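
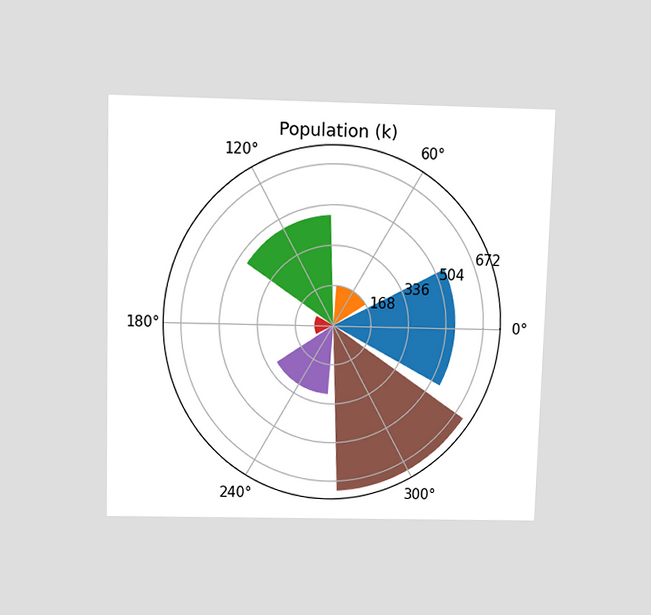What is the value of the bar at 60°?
168k

The chart is viewed slightly from above. The bar at 60° reaches 168k on the radial axis.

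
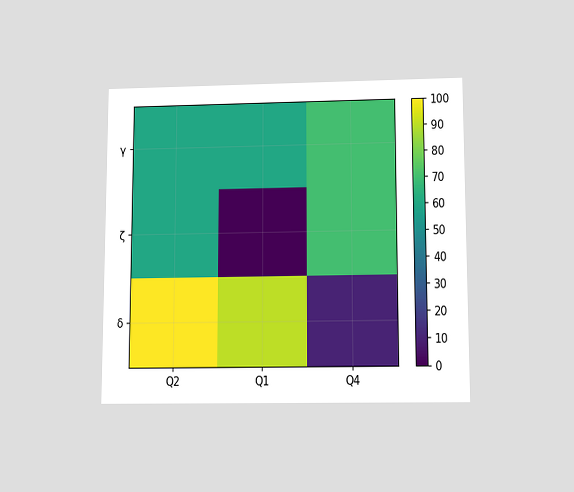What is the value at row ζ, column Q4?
The chart is viewed slightly from below. Matching cell (ζ, Q4) against the colorbar gives 70.

70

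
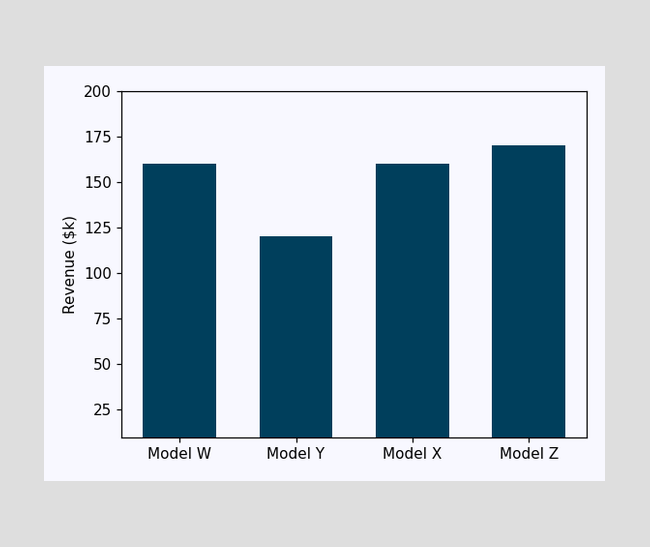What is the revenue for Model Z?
$170k

Reading along the chart's y-axis, the Model Z bar reaches $170k.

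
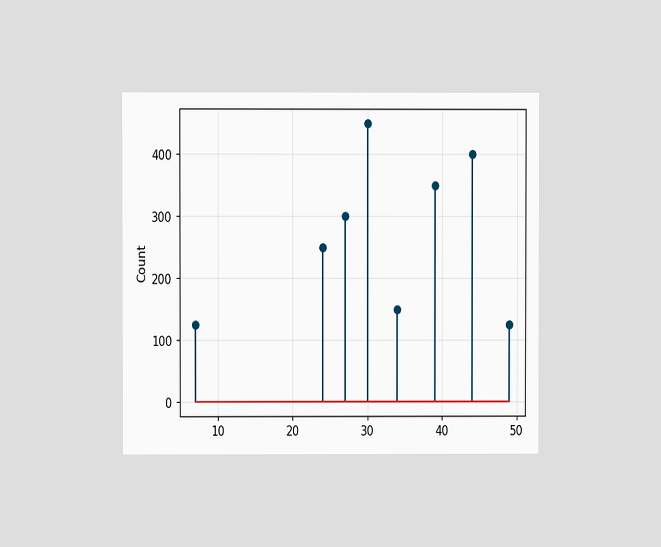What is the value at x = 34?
150

The chart is viewed at a slight angle. The stem at x=34 reaches 150.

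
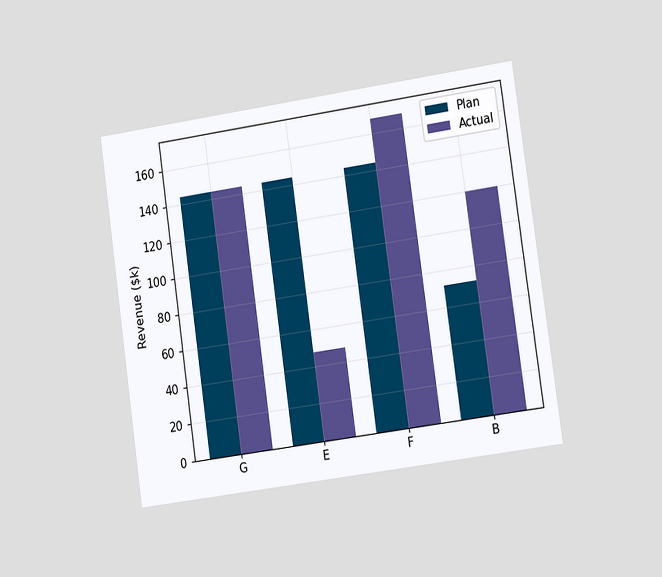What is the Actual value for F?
The chart is tilted about 8° counter-clockwise and viewed slightly from the right. The Actual bar at F reaches $168k on the y-axis.

$168k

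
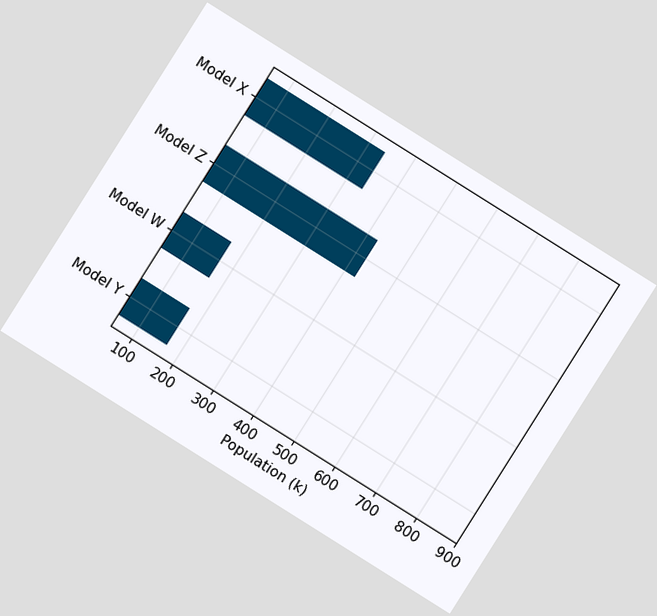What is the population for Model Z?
425k

The chart is tilted about 32° clockwise. Reading along the chart's x-axis, the Model Z bar reaches 425k.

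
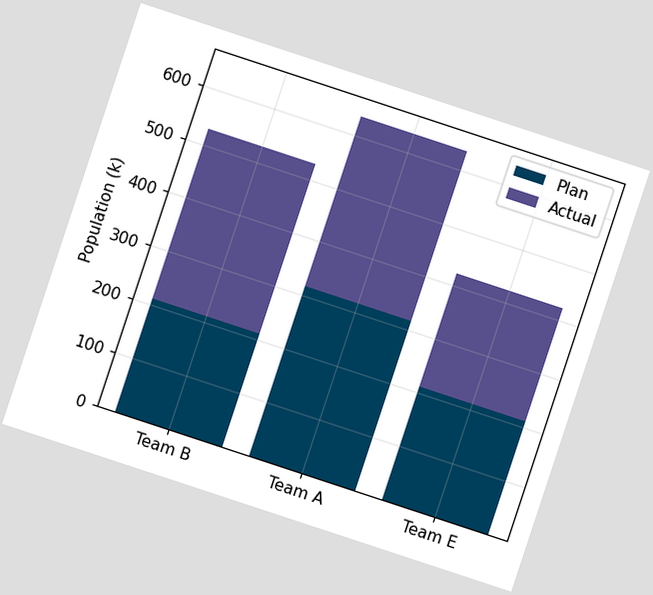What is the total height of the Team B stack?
The chart is tilted about 18° clockwise. The Team B stack's top reaches 530k on the y-axis.

530k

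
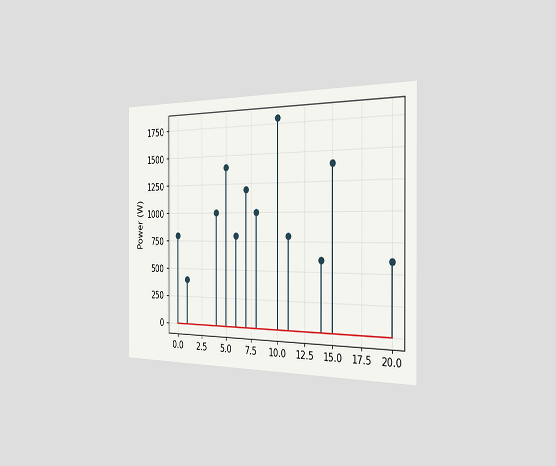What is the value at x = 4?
1000W

The chart is viewed slightly from the right. The stem at x=4 reaches 1000W.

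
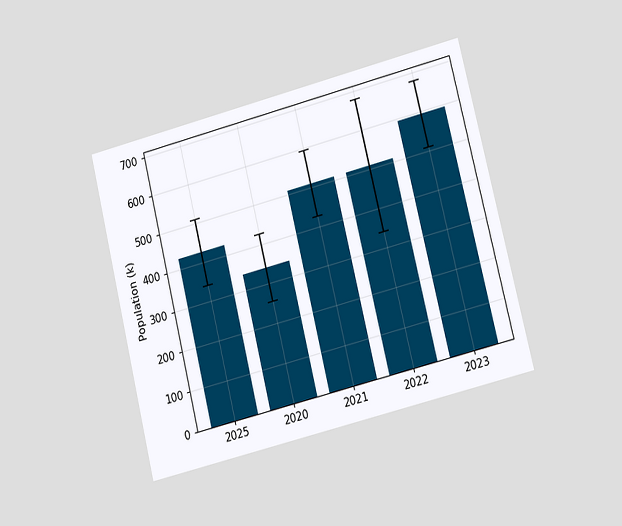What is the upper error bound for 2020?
425k

The chart is tilted about 14° counter-clockwise and viewed at a slight angle. The 2020 bar's upper whisker reaches 425k.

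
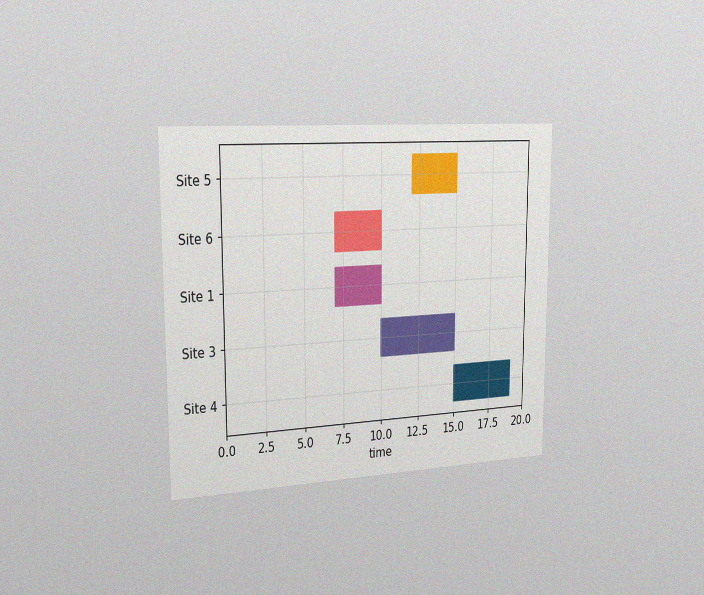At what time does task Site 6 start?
7

The chart is viewed slightly from the left, with some photo noise. The Site 6 bar begins at t=7.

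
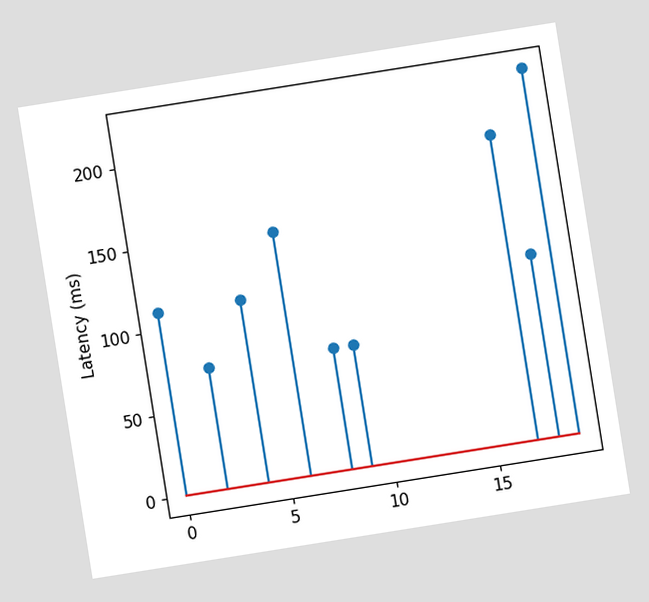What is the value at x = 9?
The chart is tilted about 9° counter-clockwise. The stem at x=9 reaches 74ms.

74ms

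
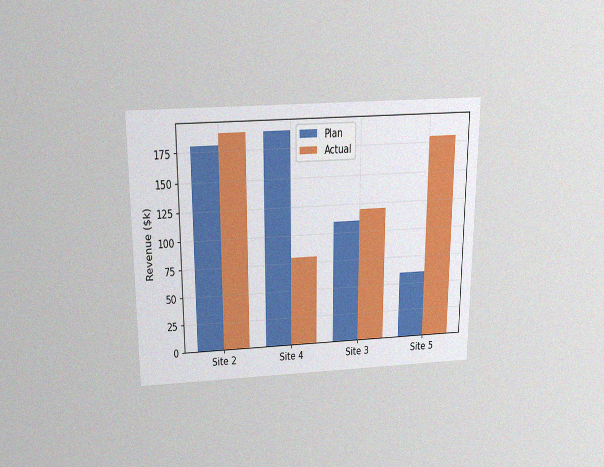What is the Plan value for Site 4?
The chart is viewed slightly from above, with some photo noise. The Plan bar at Site 4 reaches $190k on the y-axis.

$190k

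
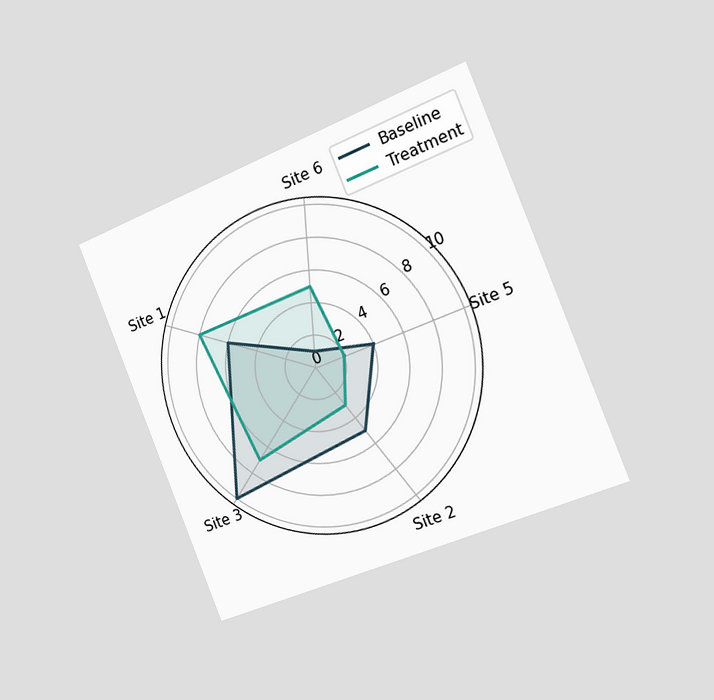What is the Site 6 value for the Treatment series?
5

The chart is tilted about 22° counter-clockwise and viewed slightly from the right. On the Site 6 axis, Treatment reaches 5.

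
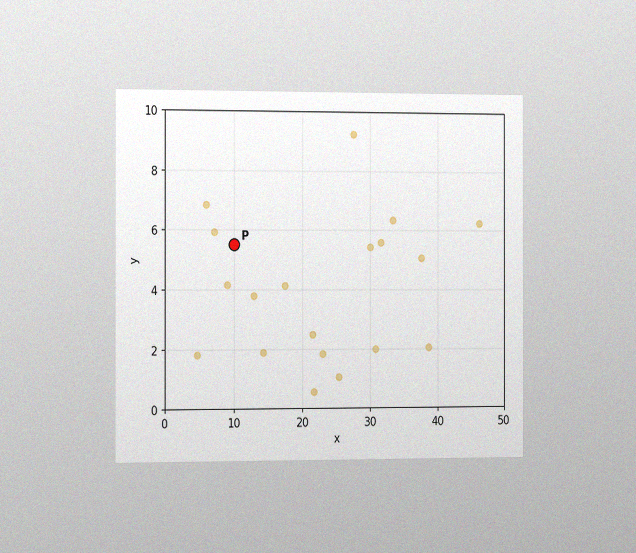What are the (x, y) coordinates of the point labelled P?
The chart is viewed slightly from the left, with some photo noise. Following the gridlines from P to each axis, P sits at (10, 5.5).

(10, 5.5)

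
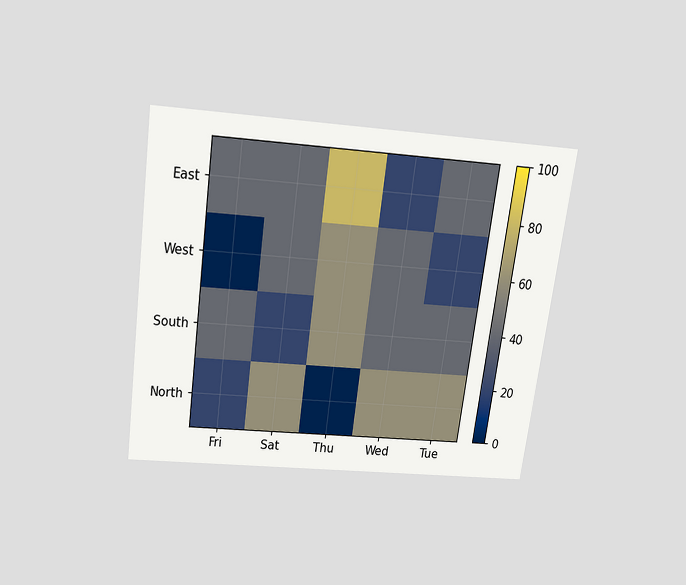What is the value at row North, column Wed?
The chart is tilted about 8° clockwise and viewed slightly from above. Matching cell (North, Wed) against the colorbar gives 60.

60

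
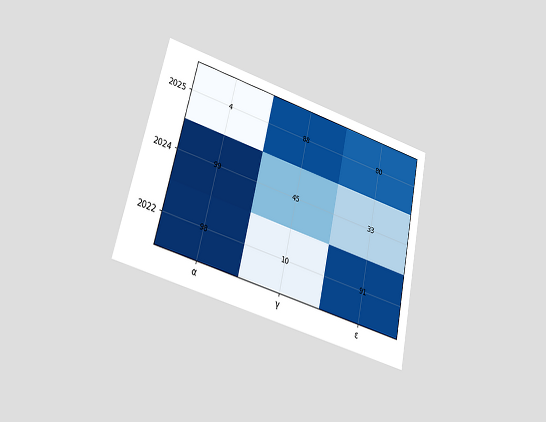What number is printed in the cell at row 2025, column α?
The chart is tilted about 13° clockwise and viewed at a slight angle. The (2025, α) cell reads 4.

4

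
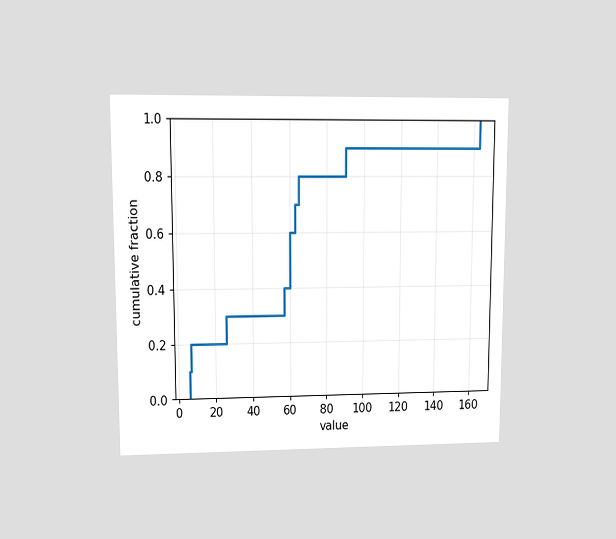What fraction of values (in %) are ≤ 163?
The chart is viewed at a slight angle. At x=163 the ECDF step is at 100%.

100%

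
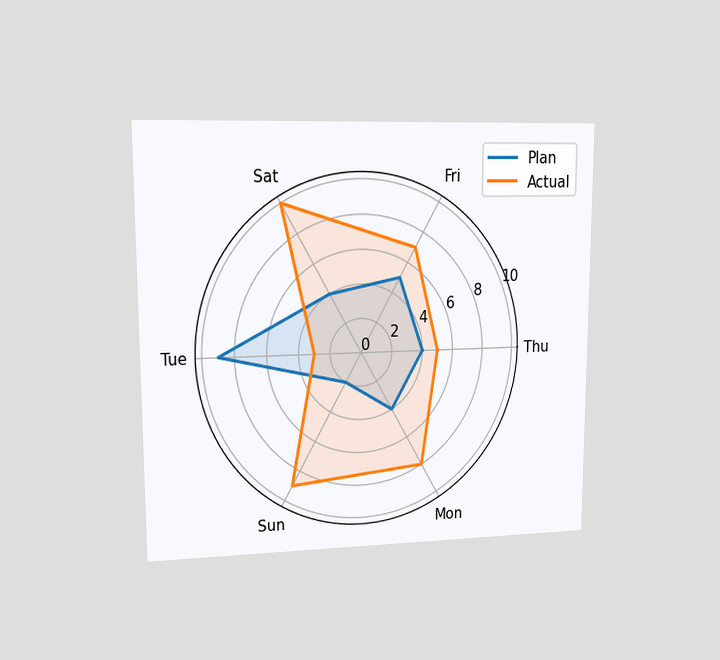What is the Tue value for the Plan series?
The chart is viewed at a slight angle. On the Tue axis, Plan reaches 9.

9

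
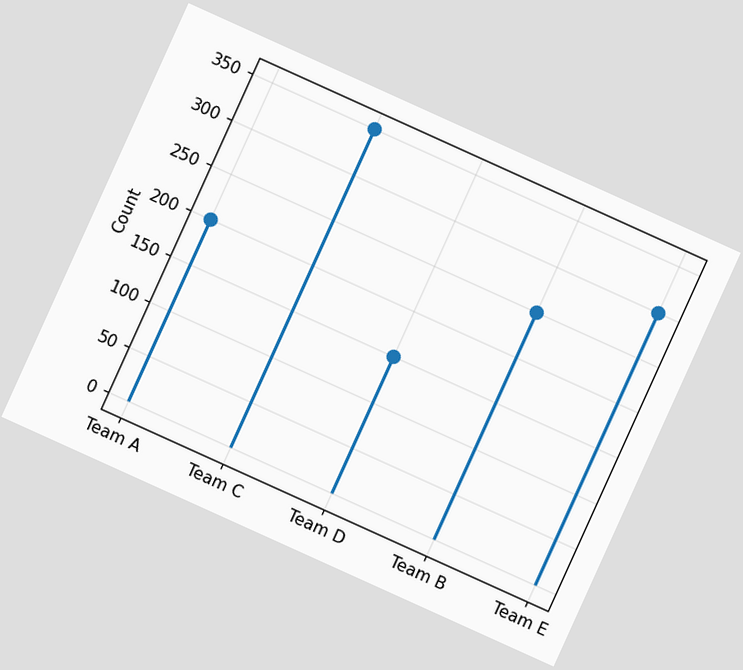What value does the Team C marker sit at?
350

The chart is tilted about 24° clockwise. The Team C marker sits at 350.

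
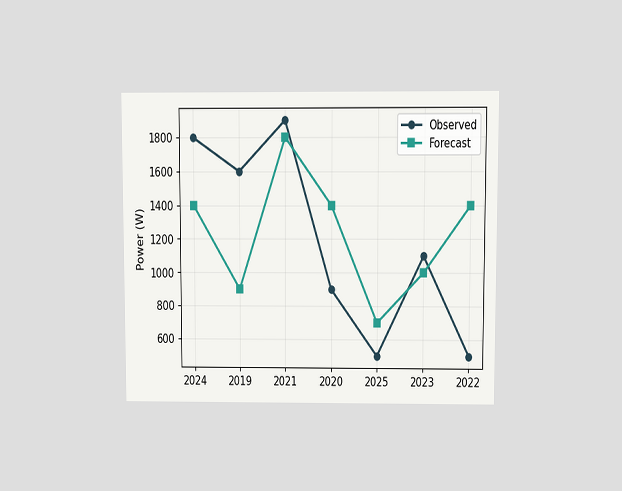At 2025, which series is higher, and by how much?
The chart is viewed at a slight angle. At 2025, Forecast sits above the other line by 200W.

Forecast, by 200W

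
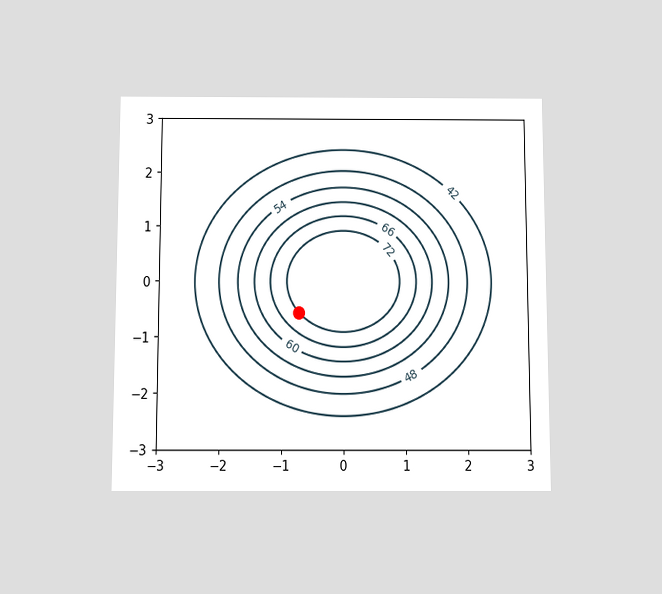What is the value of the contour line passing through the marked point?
72

The chart is viewed slightly from below. The marked point sits on the contour labelled 72.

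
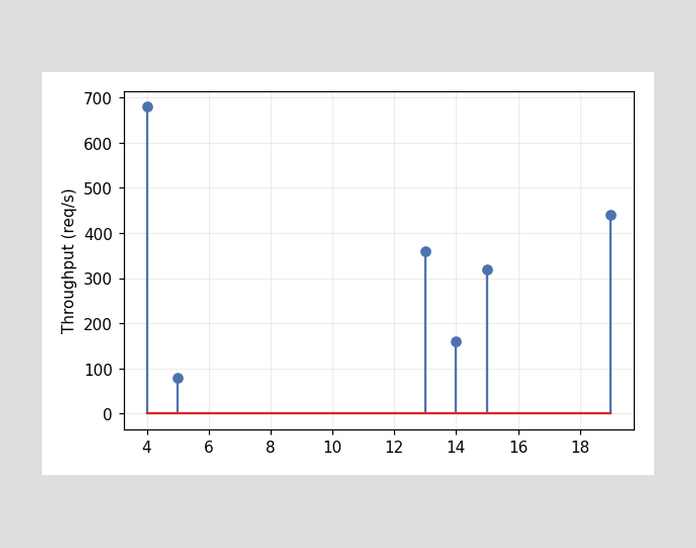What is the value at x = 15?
The stem at x=15 reaches 320req/s.

320req/s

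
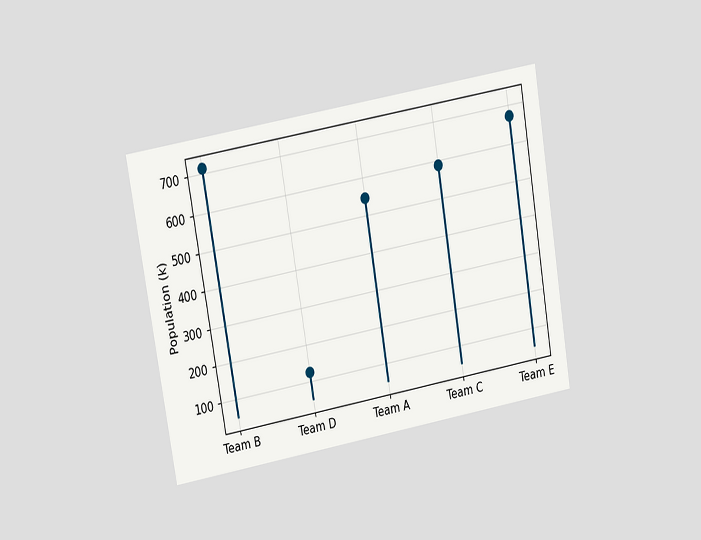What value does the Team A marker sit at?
The chart is tilted about 10° counter-clockwise and viewed at a slight angle. The Team A marker sits at 546k.

546k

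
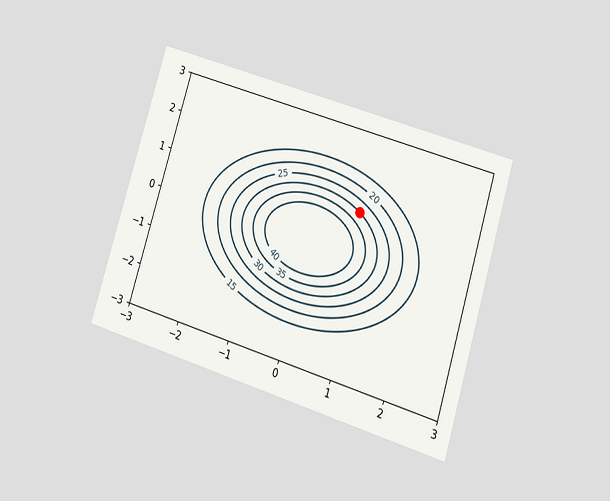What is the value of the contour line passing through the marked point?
The chart is tilted about 17° clockwise and viewed at a slight angle. The marked point sits on the contour labelled 30.

30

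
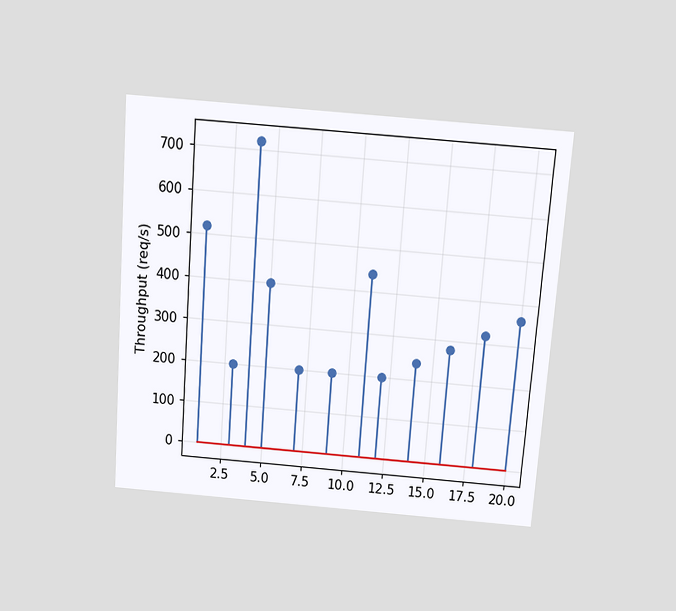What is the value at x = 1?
520req/s

The chart is tilted about 4° clockwise and viewed slightly from above. The stem at x=1 reaches 520req/s.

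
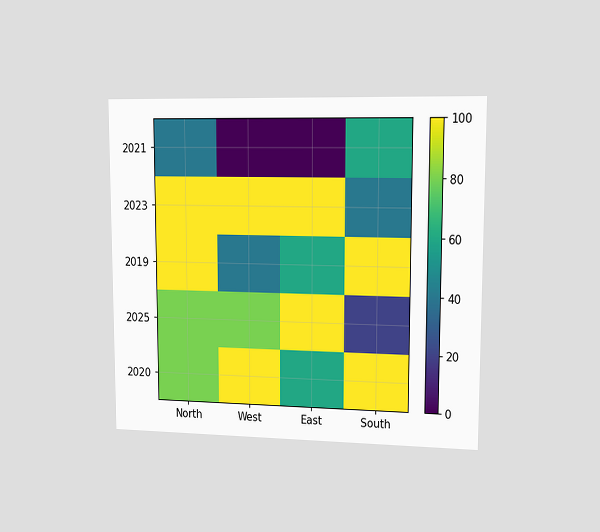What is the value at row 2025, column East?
100

The chart is viewed slightly from the right. Matching cell (2025, East) against the colorbar gives 100.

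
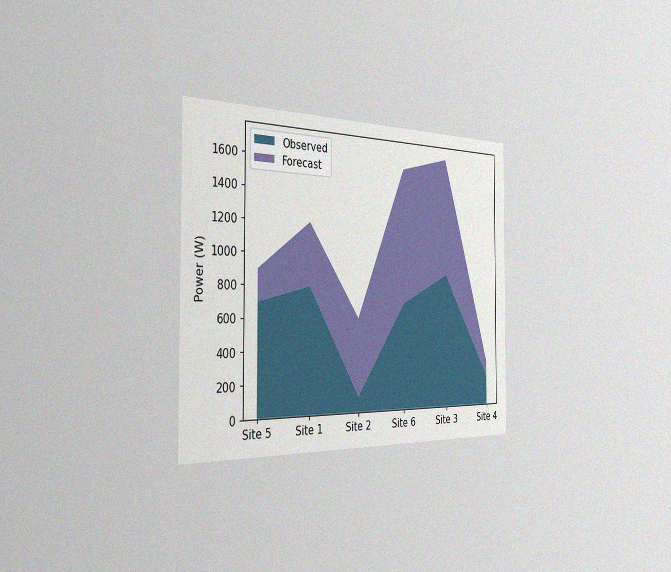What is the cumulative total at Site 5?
900W

The chart is viewed slightly from the left, with some photo noise. The stacked total at Site 5 reaches 900W.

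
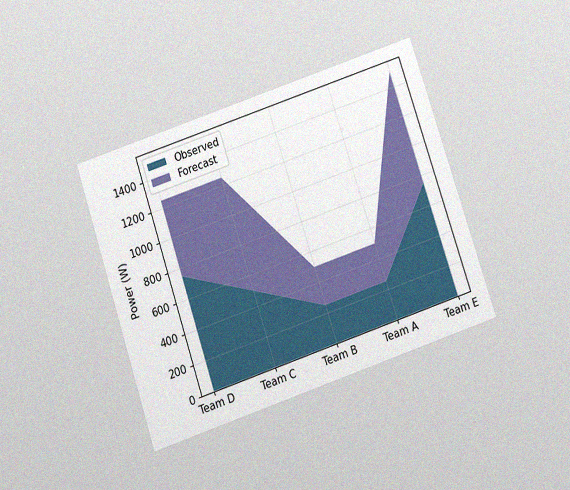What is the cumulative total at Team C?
The chart is tilted about 19° counter-clockwise and viewed slightly from below, with some photo noise. The stacked total at Team C reaches 1250W.

1250W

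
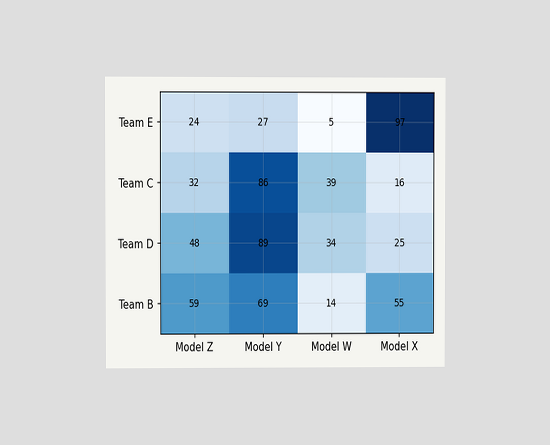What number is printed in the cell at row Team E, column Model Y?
27

The chart is viewed at a slight angle. The (Team E, Model Y) cell reads 27.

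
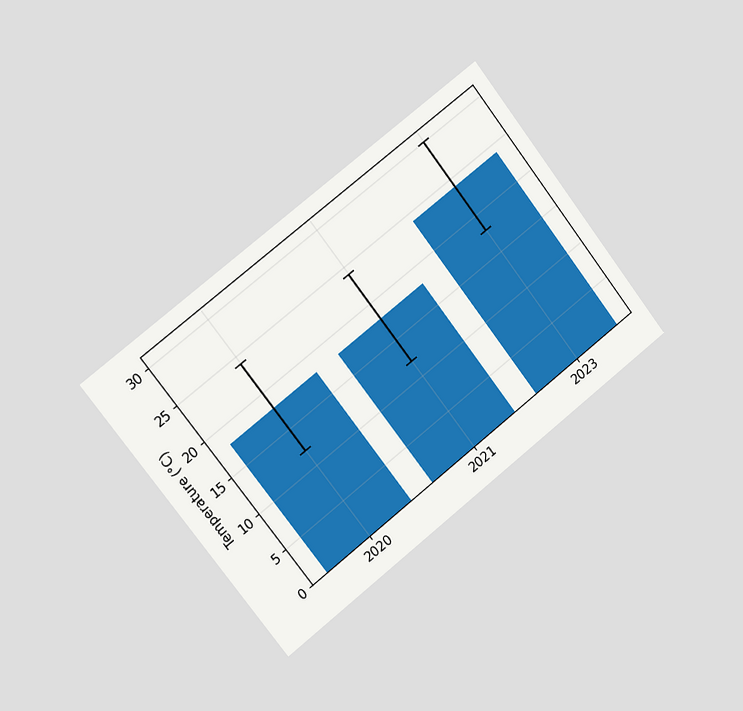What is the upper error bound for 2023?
The chart is tilted about 38° counter-clockwise and viewed slightly from the left. The 2023 bar's upper whisker reaches 30°C.

30°C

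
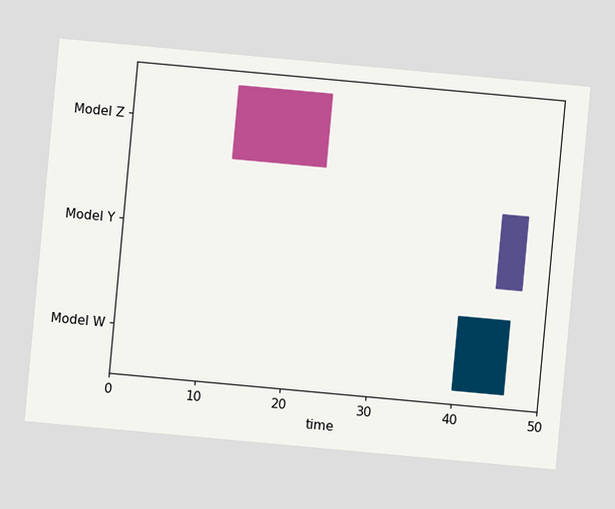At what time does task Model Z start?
12

The chart is tilted about 5° clockwise. The Model Z bar begins at t=12.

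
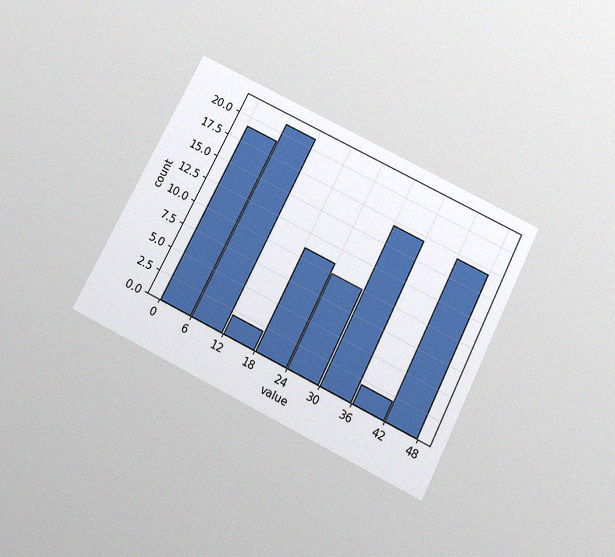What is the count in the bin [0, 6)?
19

The chart is tilted about 27° clockwise and viewed slightly from below, with some photo noise. The [0, 6) bin has height 19.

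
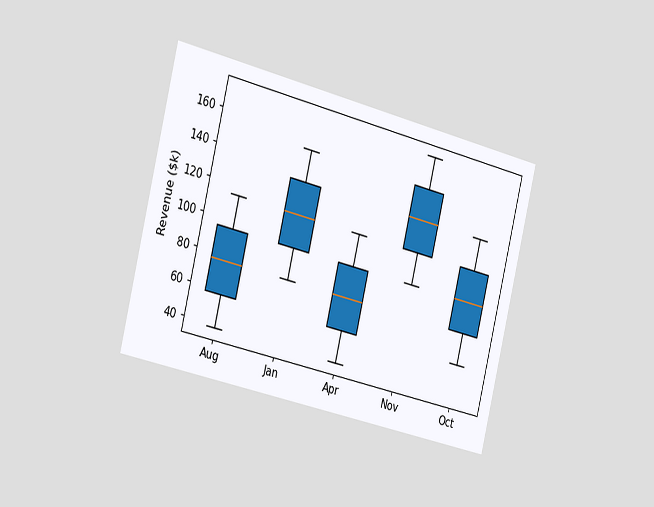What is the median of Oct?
$95k

The chart is tilted about 14° clockwise and viewed slightly from the left. The median line in the Oct box sits at $95k.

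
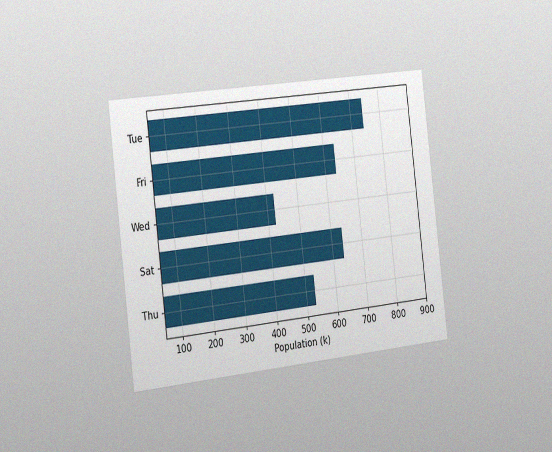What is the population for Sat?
636k

The chart is tilted about 7° counter-clockwise and viewed slightly from the left, with some photo noise. Reading along the chart's x-axis, the Sat bar reaches 636k.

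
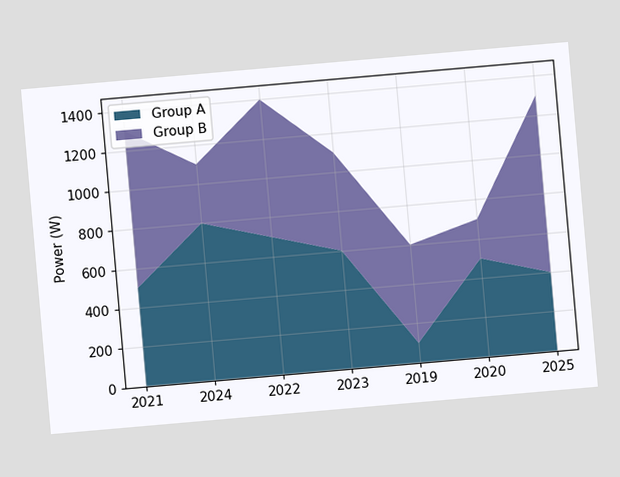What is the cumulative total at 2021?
The chart is tilted about 5° counter-clockwise. The stacked total at 2021 reaches 1300W.

1300W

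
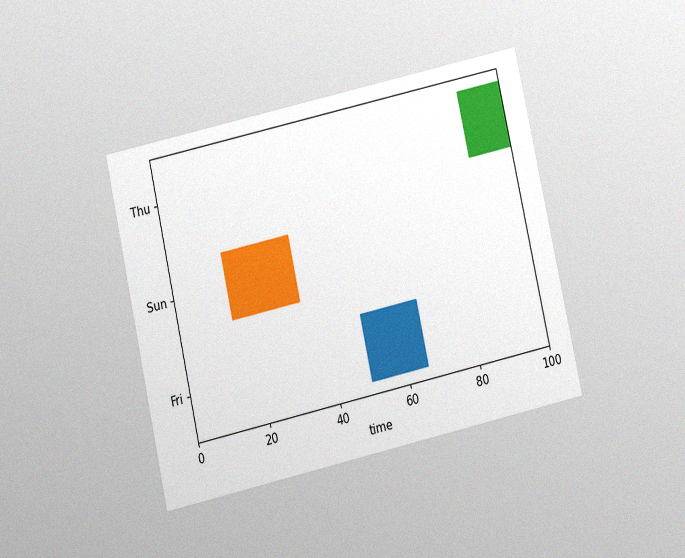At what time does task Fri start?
The chart is tilted about 13° counter-clockwise and viewed slightly from below, with some photo noise. The Fri bar begins at t=50.

50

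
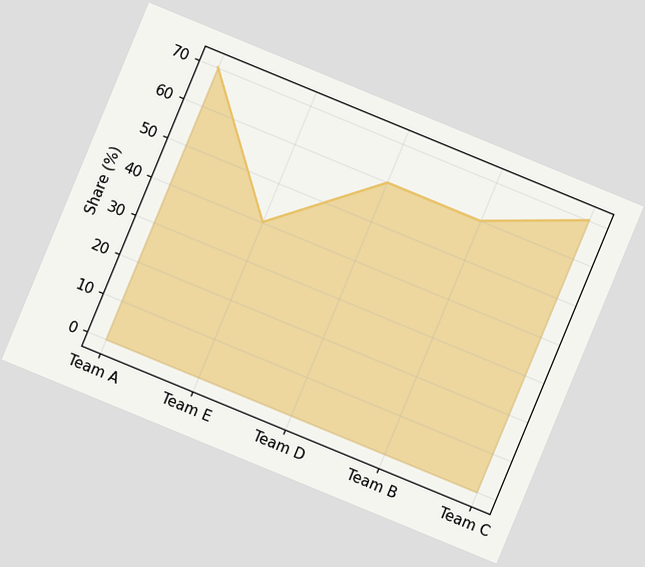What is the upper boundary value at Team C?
The chart is tilted about 22° clockwise. At Team C the upper boundary is at 70%.

70%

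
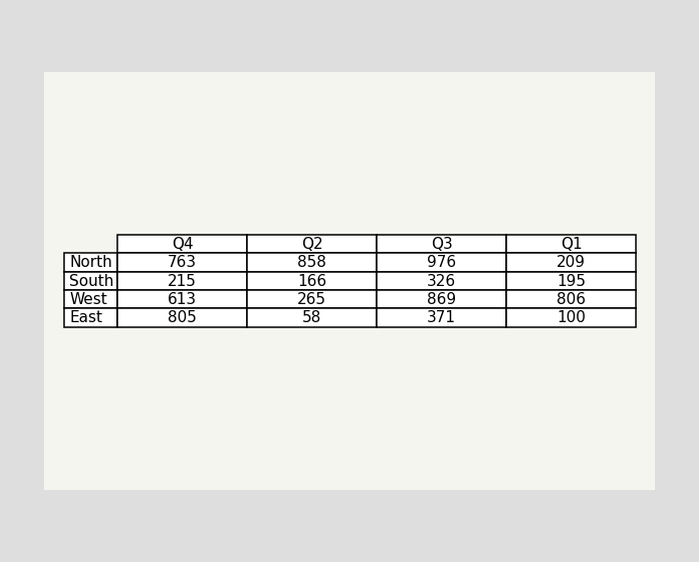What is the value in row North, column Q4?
763

The (North, Q4) cell reads 763.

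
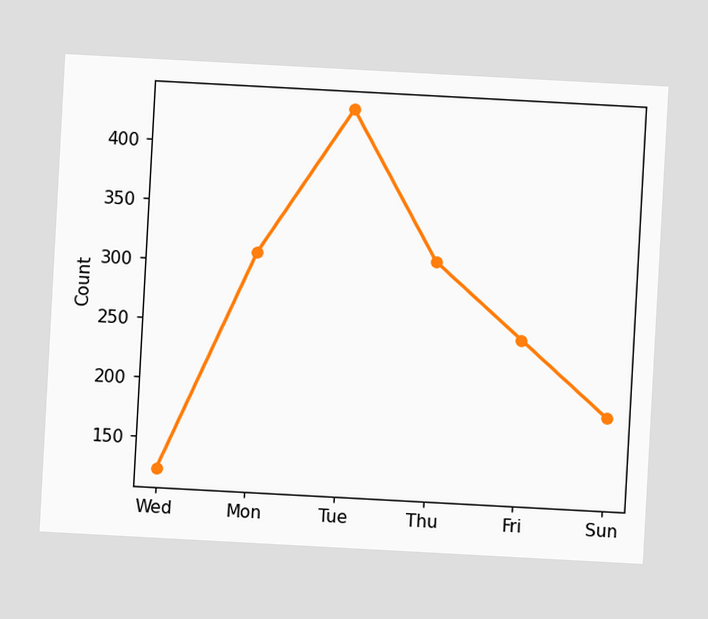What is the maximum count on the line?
434

The chart is tilted about 3° clockwise. The highest point is at Tue, and reading across to the y-axis gives 434.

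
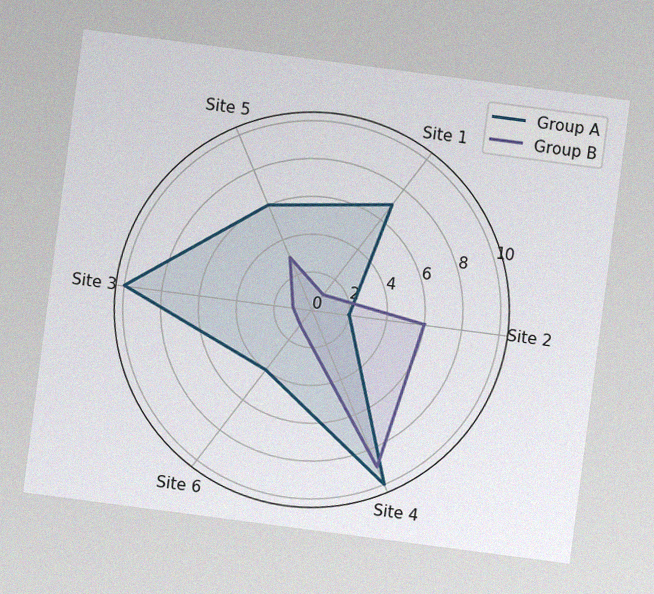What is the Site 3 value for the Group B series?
1

The chart is tilted about 7° clockwise, with some photo noise. On the Site 3 axis, Group B reaches 1.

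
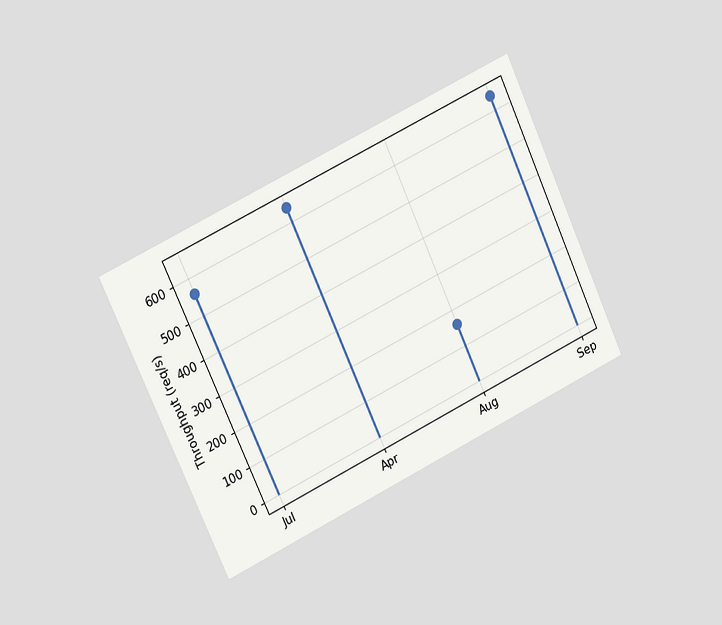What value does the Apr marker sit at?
640req/s

The chart is tilted about 25° counter-clockwise and viewed slightly from the left. The Apr marker sits at 640req/s.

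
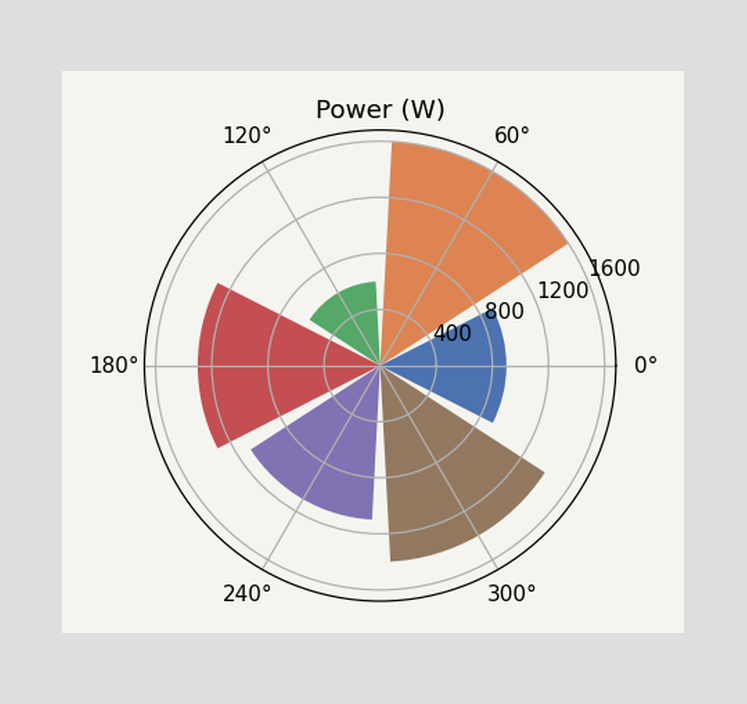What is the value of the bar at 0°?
The bar at 0° reaches 900W on the radial axis.

900W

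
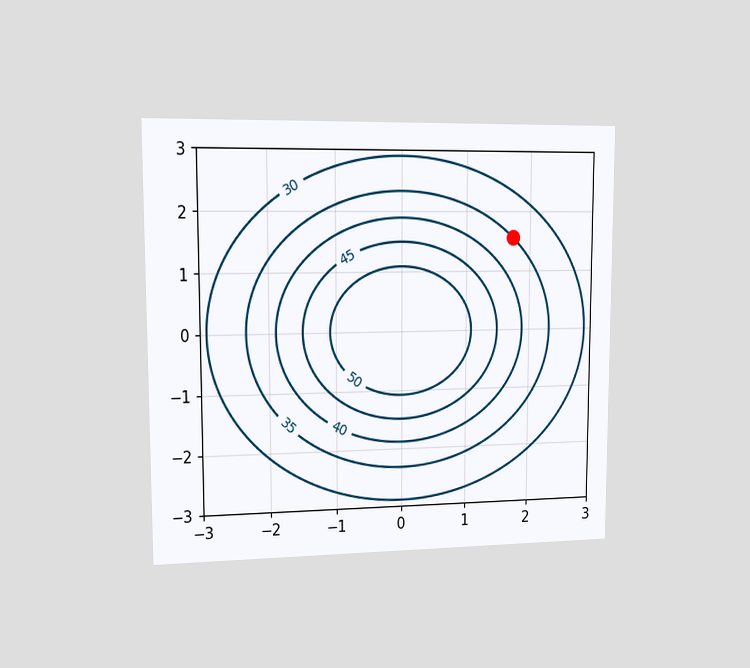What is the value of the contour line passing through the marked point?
The chart is viewed slightly from the left. The marked point sits on the contour labelled 35.

35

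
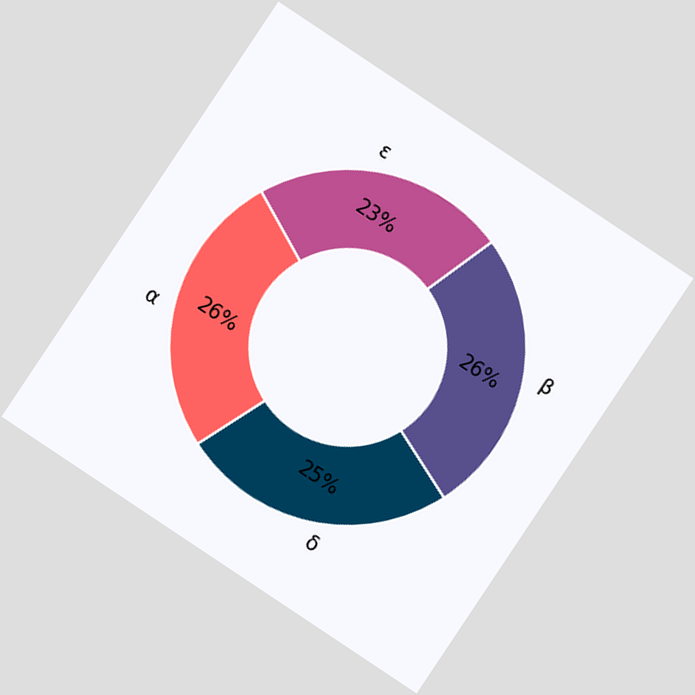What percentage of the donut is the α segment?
The chart is tilted about 34° clockwise. The α segment takes up 26% of the ring.

26%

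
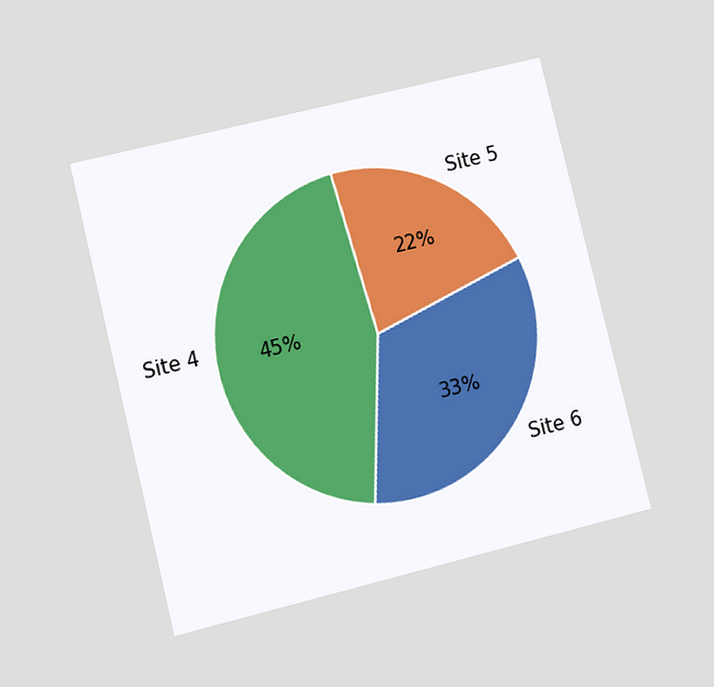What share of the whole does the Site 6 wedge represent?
The chart is tilted about 14° counter-clockwise and viewed at a slight angle. The Site 6 slice takes up 33% of the pie.

33%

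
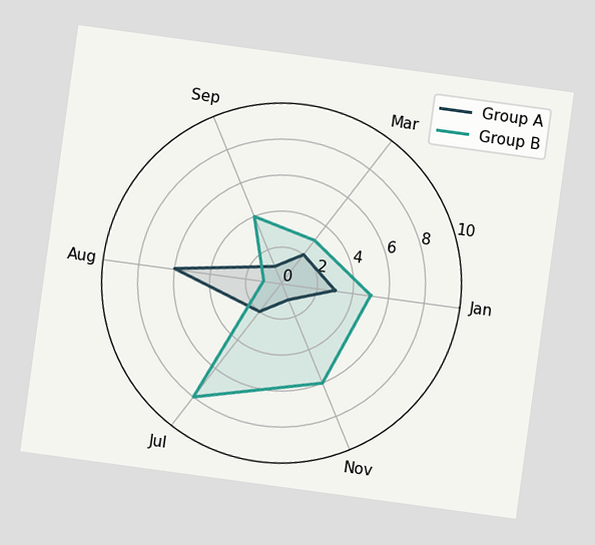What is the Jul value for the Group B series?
The chart is tilted about 8° clockwise. On the Jul axis, Group B reaches 8.

8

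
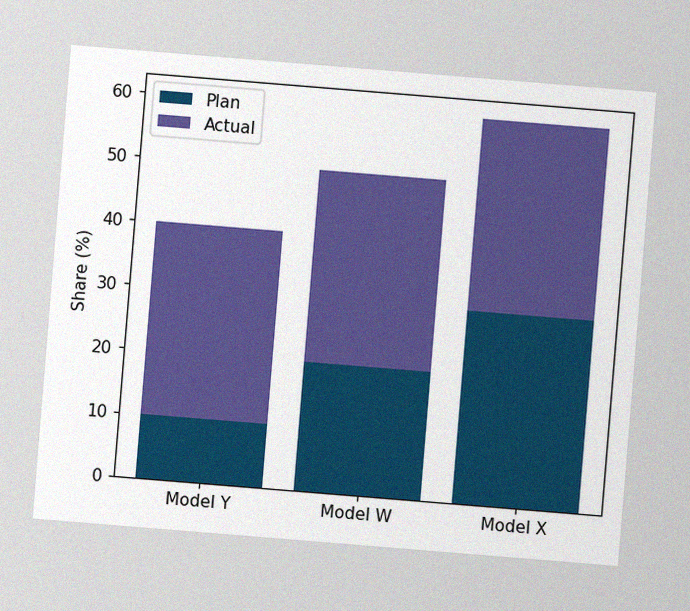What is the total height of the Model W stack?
50%

The chart is tilted about 5° clockwise, with some photo noise. The Model W stack's top reaches 50% on the y-axis.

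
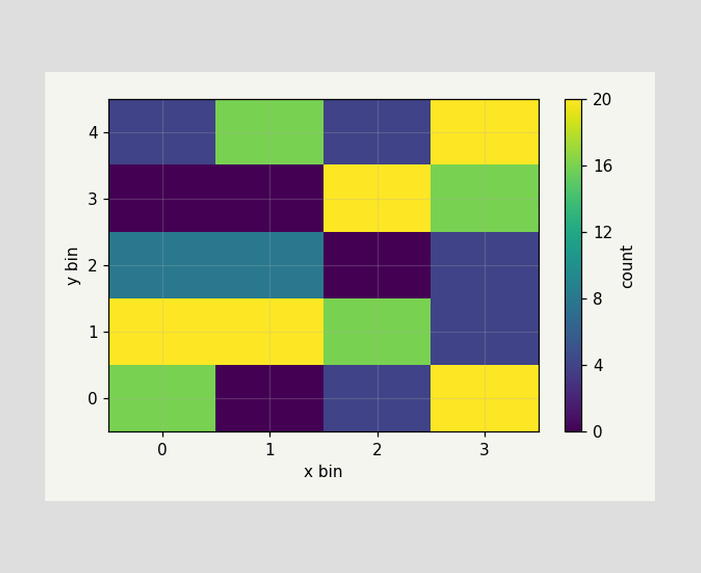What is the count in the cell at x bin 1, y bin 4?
16

Matching the cell (1, 4) against the colorbar gives 16.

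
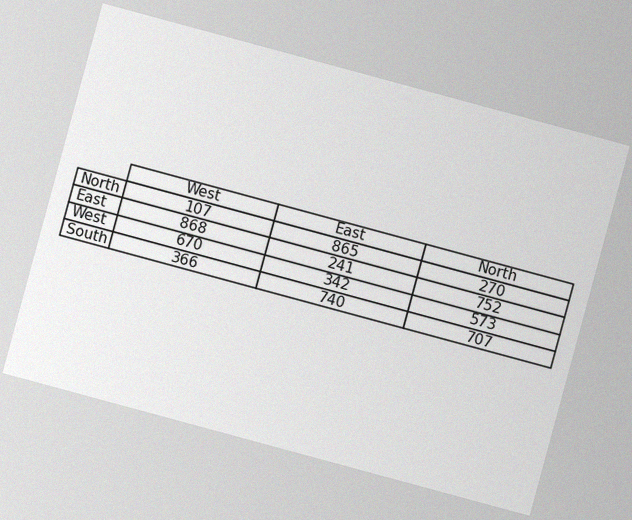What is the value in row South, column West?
366

The chart is tilted about 15° clockwise, with some photo noise. The (South, West) cell reads 366.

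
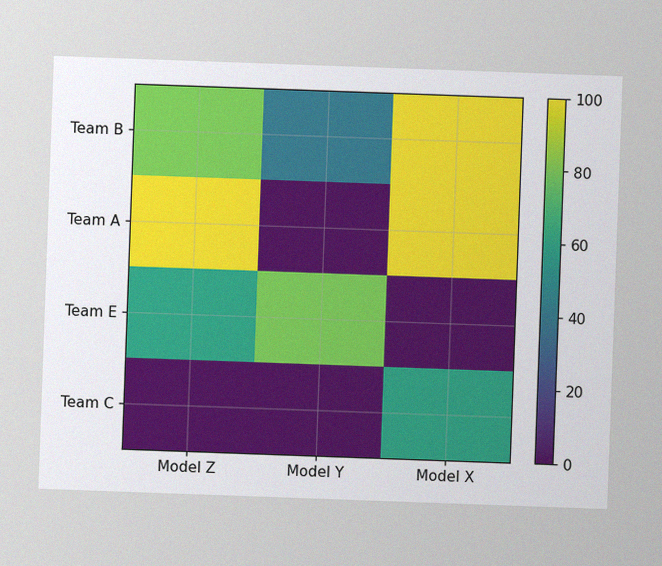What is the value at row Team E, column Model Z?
The chart is tilted about 2° clockwise, with some photo noise. Matching cell (Team E, Model Z) against the colorbar gives 60.

60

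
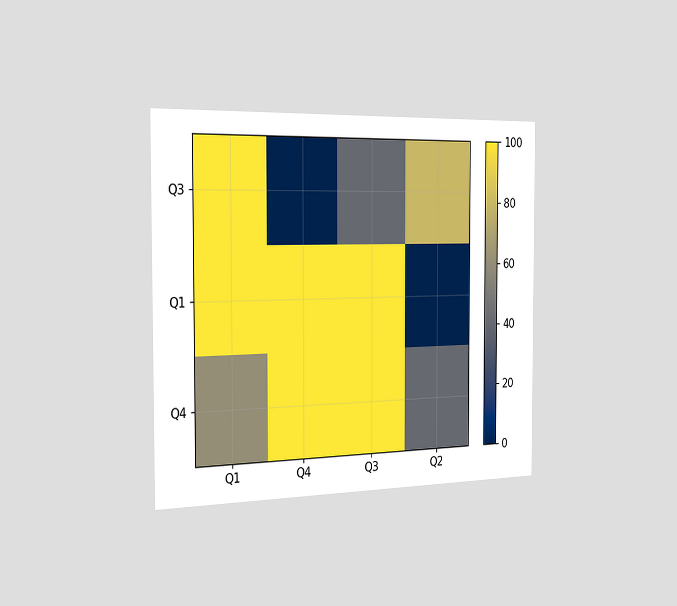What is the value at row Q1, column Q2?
0

The chart is viewed slightly from the left. Matching cell (Q1, Q2) against the colorbar gives 0.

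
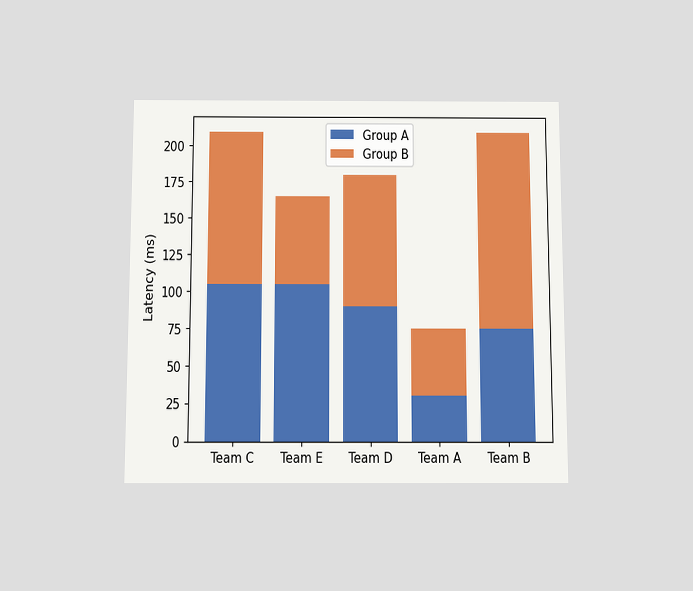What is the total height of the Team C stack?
The chart is viewed slightly from below. The Team C stack's top reaches 210ms on the y-axis.

210ms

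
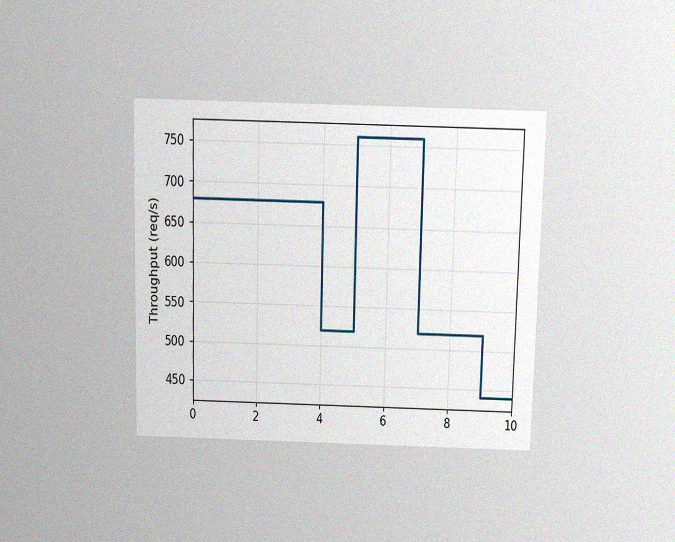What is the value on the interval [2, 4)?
The chart is viewed slightly from above, with some photo noise. On [2, 4) the step sits at 680req/s.

680req/s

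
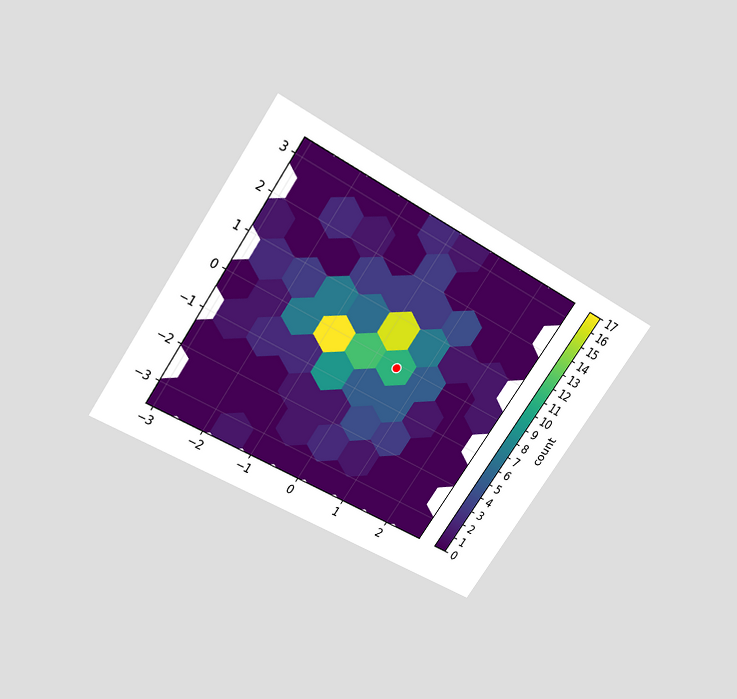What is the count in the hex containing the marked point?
11

The chart is tilted about 34° clockwise and viewed slightly from above. The marked hex reads 11 on the colorbar.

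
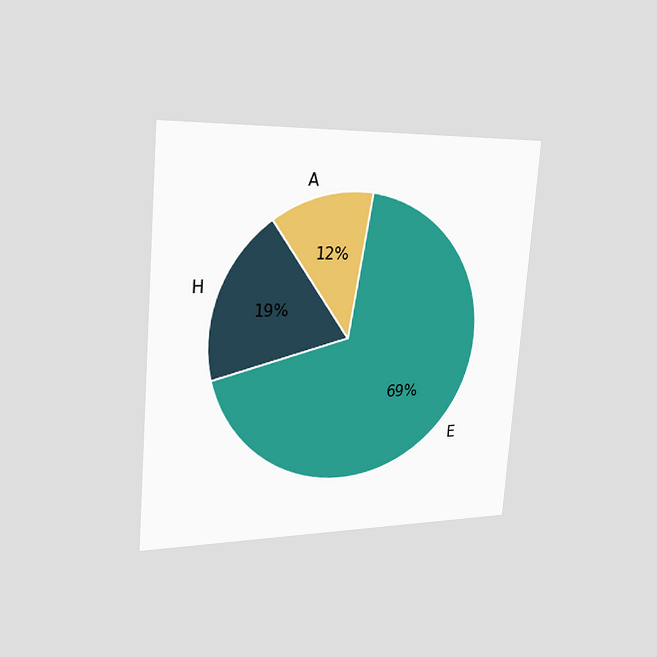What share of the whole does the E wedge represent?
69%

The chart is tilted about 5° clockwise and viewed slightly from the left. The E slice takes up 69% of the pie.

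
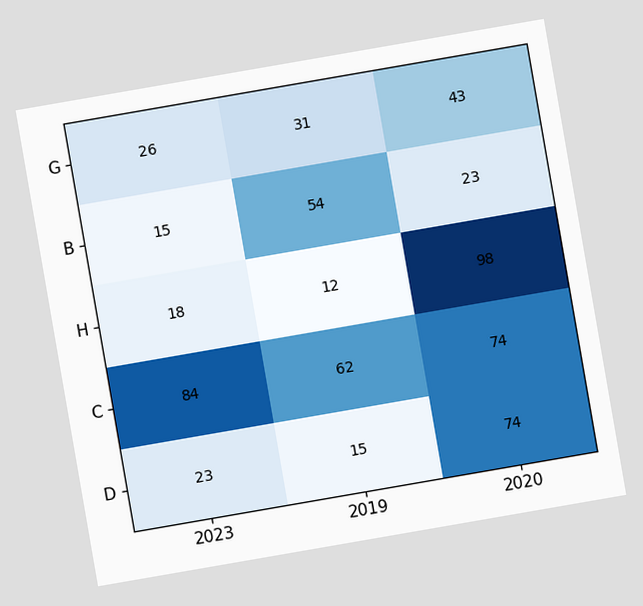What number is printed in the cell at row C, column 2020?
74

The chart is tilted about 10° counter-clockwise. The (C, 2020) cell reads 74.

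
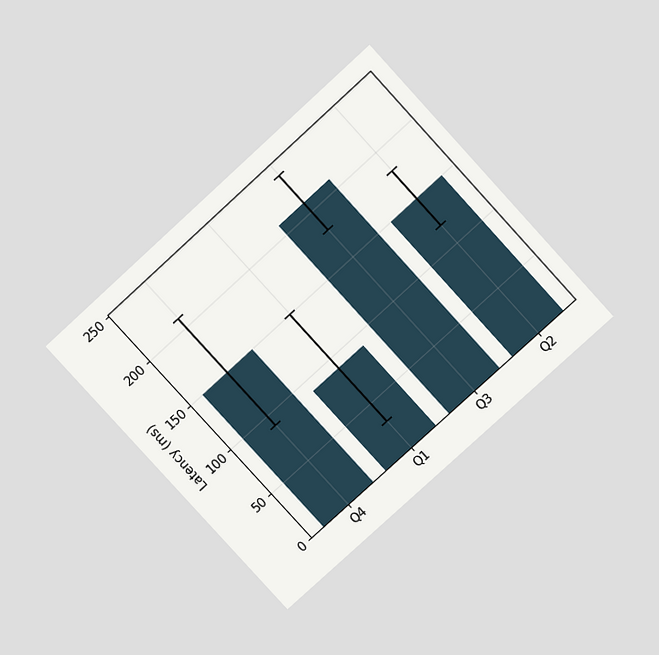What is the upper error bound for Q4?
210ms

The chart is tilted about 42° counter-clockwise and viewed slightly from above. The Q4 bar's upper whisker reaches 210ms.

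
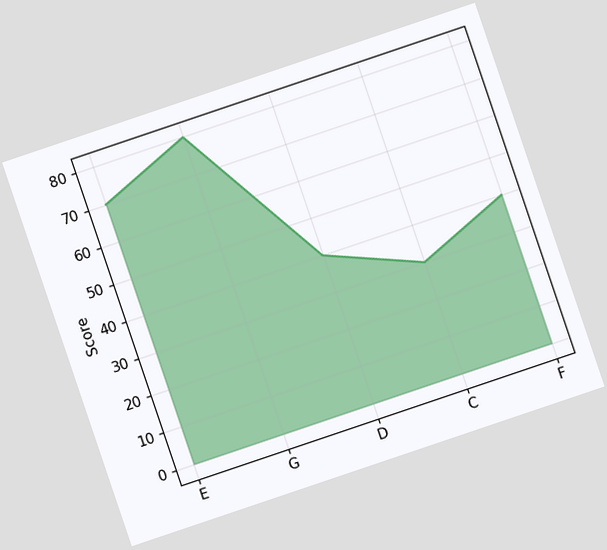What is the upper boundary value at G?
The chart is tilted about 19° counter-clockwise. At G the upper boundary is at 80.

80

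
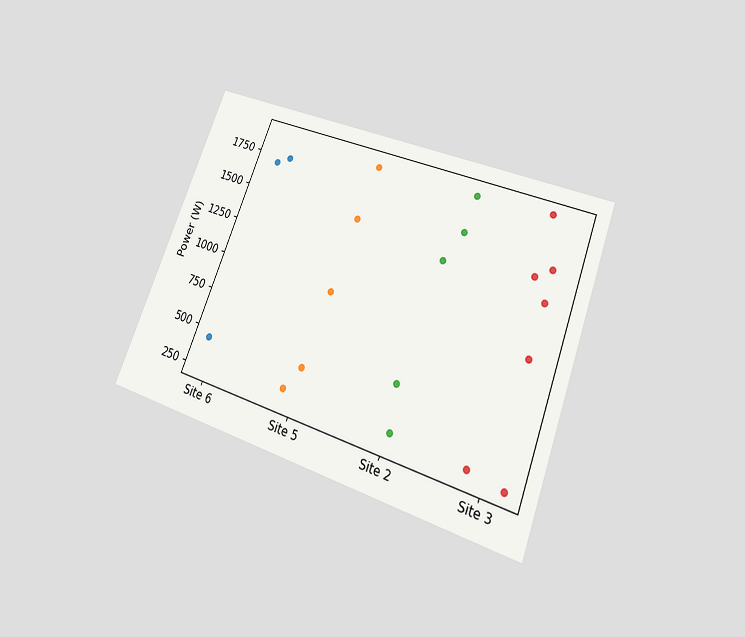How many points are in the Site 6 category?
The chart is tilted about 21° clockwise and viewed slightly from below. Counting the markers in the Site 6 column gives 3.

3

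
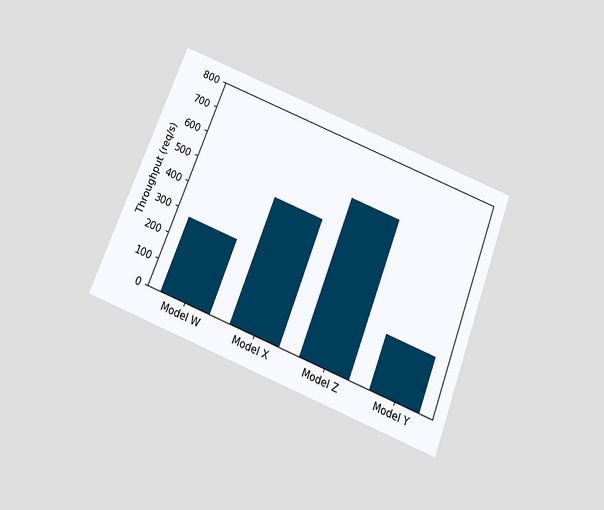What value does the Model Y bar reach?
200req/s

The chart is tilted about 21° clockwise and viewed slightly from below. Reading along the chart's y-axis, the Model Y bar reaches 200req/s.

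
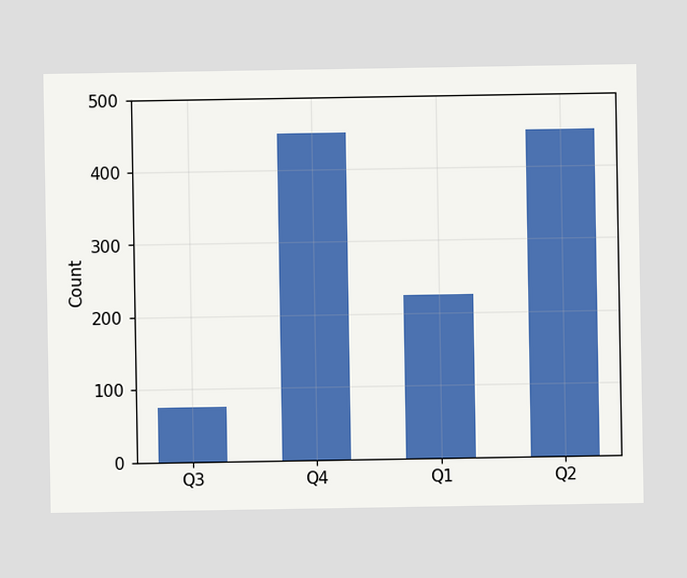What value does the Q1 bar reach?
225

Reading along the chart's y-axis, the Q1 bar reaches 225.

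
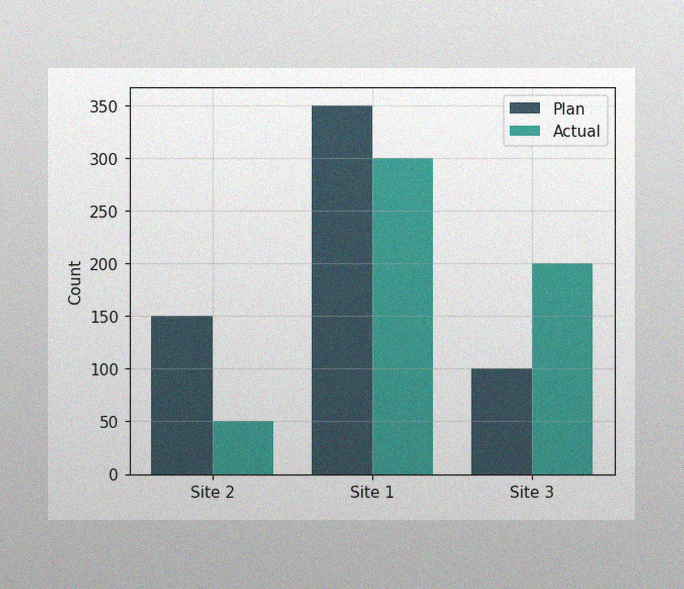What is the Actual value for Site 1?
300

The image has some photo noise and uneven lighting. The Actual bar at Site 1 reaches 300 on the y-axis.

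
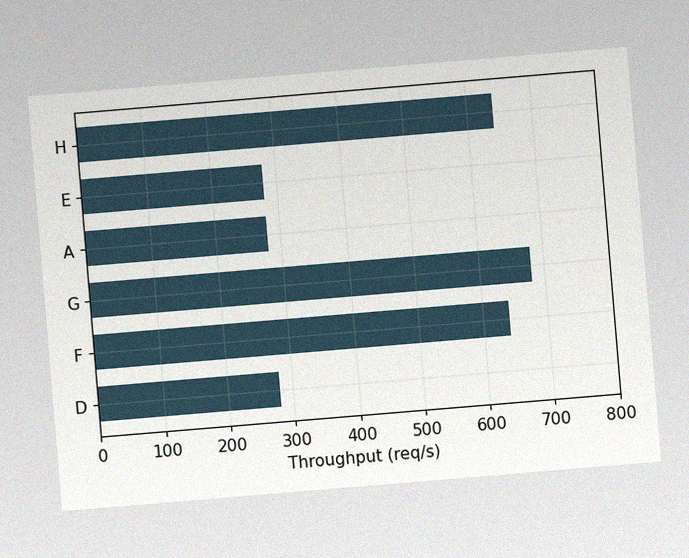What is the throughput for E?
The chart is tilted about 5° counter-clockwise, with some photo noise. Reading along the chart's x-axis, the E bar reaches 280req/s.

280req/s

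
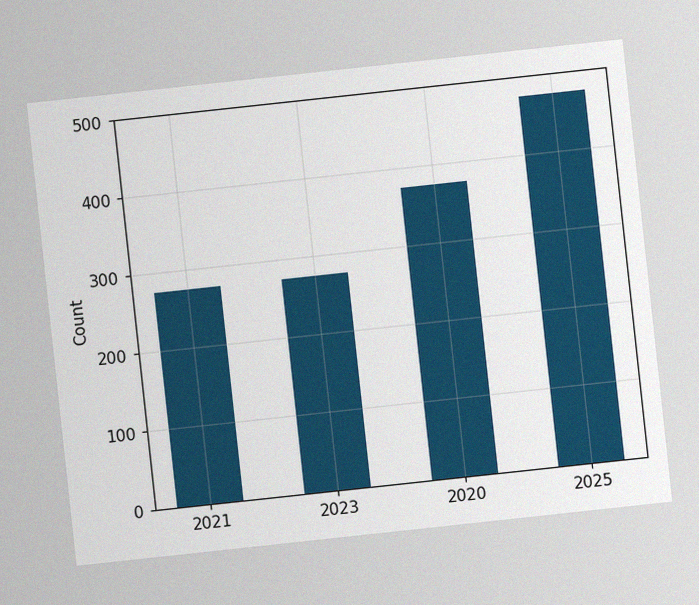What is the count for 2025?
The chart is tilted about 6° counter-clockwise, with some photo noise. Reading along the chart's y-axis, the 2025 bar reaches 475.

475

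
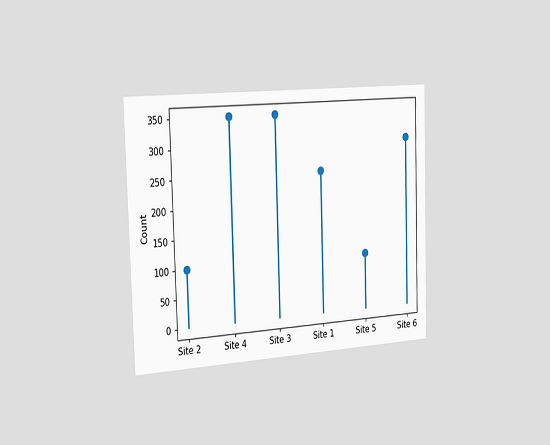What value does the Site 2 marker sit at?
100

The chart is viewed slightly from the left. The Site 2 marker sits at 100.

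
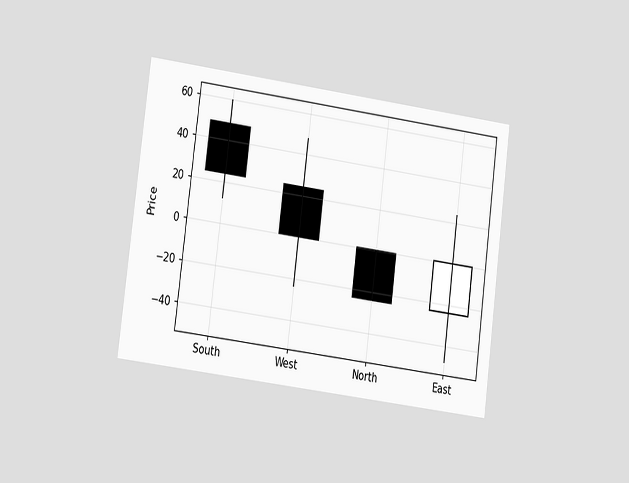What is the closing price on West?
The chart is tilted about 7° clockwise and viewed at a slight angle. The West candle closes at 0.

0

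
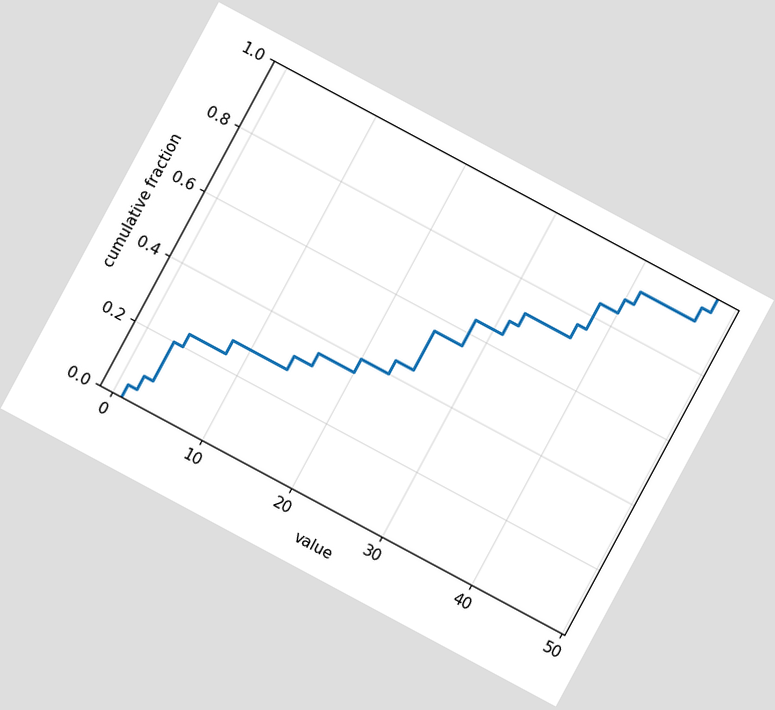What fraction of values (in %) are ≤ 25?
56%

The chart is tilted about 28° clockwise. At x=25 the ECDF step is at 56%.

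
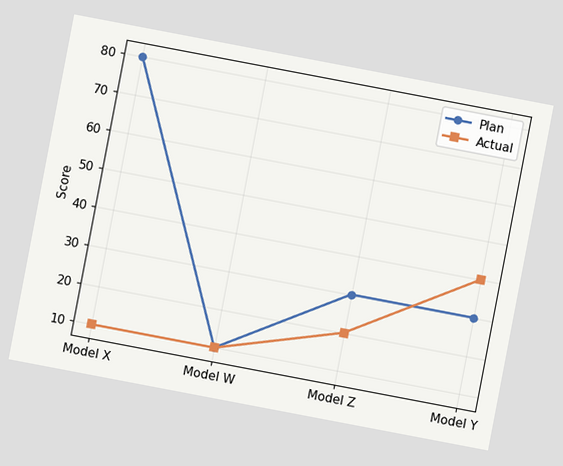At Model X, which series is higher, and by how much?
Plan, by 70

The chart is tilted about 11° clockwise. At Model X, Plan sits above the other line by 70.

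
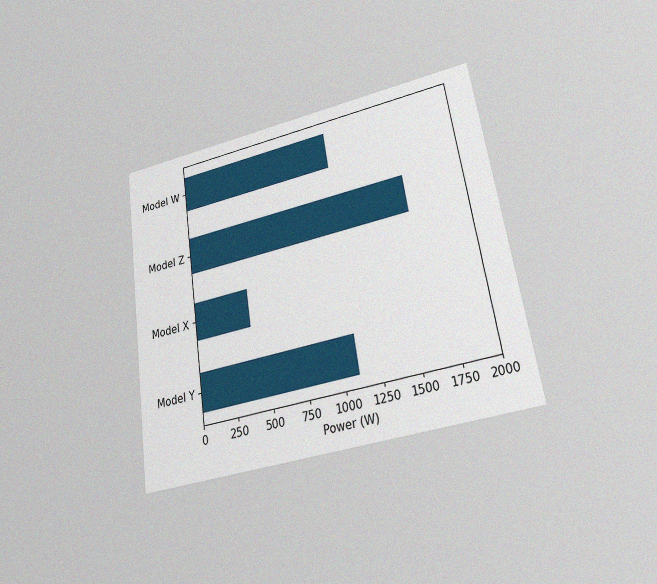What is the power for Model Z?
1600W

The chart is tilted about 9° counter-clockwise and viewed at a slight angle, with some photo noise. Reading along the chart's x-axis, the Model Z bar reaches 1600W.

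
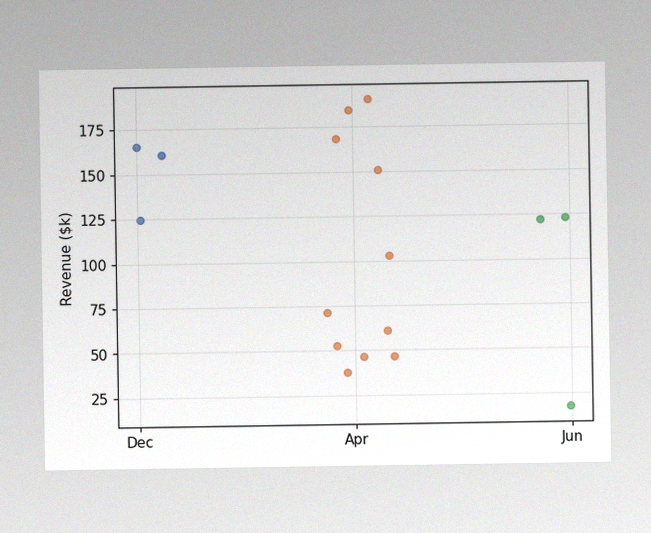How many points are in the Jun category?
3

The image has some photo noise and uneven lighting. Counting the markers in the Jun column gives 3.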